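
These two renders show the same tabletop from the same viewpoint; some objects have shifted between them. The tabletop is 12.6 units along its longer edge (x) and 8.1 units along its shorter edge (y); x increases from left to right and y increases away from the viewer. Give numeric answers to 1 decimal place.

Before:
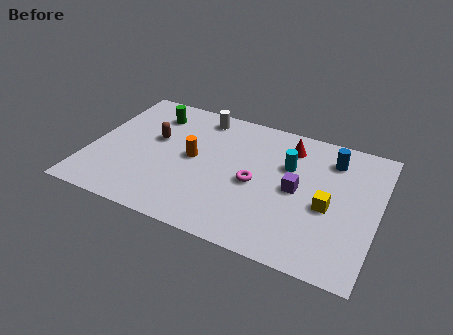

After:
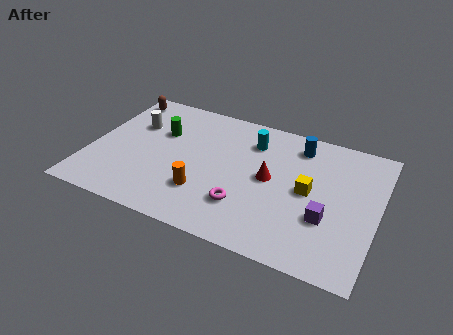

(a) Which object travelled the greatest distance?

the white cylinder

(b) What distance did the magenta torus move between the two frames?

1.5

The magenta torus was near (7.3, 3.7) before and (7.0, 2.2) after, so it travelled √(0.3² + 1.5²) ≈ 1.5 units.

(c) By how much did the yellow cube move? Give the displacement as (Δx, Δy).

(-0.9, 0.6)

The yellow cube was at about (10.5, 3.5) and moved to about (9.6, 4.1).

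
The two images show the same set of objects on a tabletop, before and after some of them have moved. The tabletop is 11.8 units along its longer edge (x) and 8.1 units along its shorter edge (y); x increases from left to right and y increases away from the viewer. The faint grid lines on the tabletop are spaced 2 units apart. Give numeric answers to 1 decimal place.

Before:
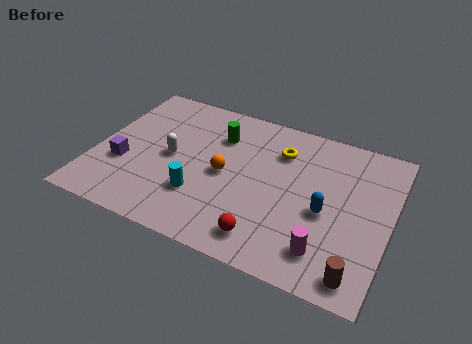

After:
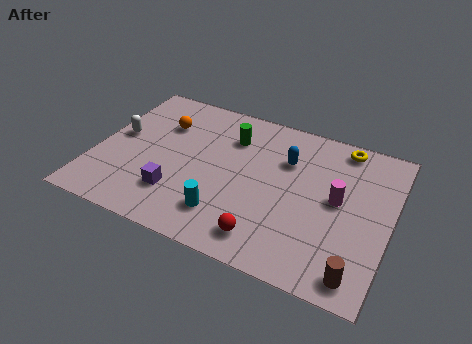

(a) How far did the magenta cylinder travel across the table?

2.7

The magenta cylinder was near (9.5, 1.6) before and (9.7, 4.3) after, so it travelled √(0.2² + 2.7²) ≈ 2.7 units.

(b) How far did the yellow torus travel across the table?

2.7

The yellow torus moved from about (7.2, 6.0) to (9.6, 7.2), a distance of √(2.4² + 1.2²) ≈ 2.7.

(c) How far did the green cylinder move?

0.5

The green cylinder moved from about (4.7, 5.9) to (5.2, 6.0), a distance of √(0.5² + 0.1²) ≈ 0.5.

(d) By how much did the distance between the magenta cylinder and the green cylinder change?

-1.6

The distance was about 6.4 in the first image and 4.8 in the second, so they moved 1.6 units closer together.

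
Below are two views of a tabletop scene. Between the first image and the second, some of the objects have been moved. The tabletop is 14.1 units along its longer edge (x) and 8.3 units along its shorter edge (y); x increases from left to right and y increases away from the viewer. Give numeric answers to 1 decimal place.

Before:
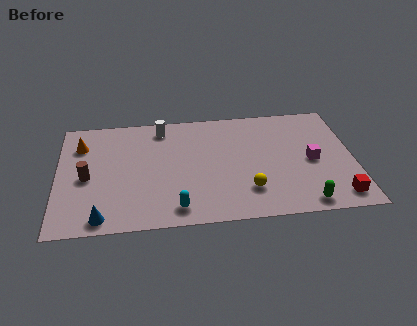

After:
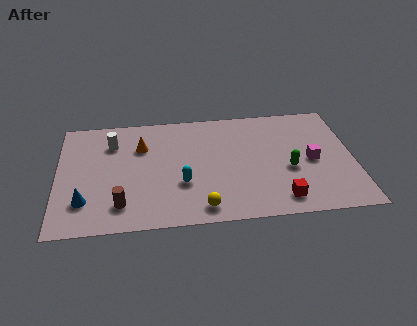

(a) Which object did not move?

the magenta cube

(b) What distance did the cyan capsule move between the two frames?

1.7

The cyan capsule moved from about (5.6, 1.2) to (5.9, 2.9), a distance of √(0.3² + 1.7²) ≈ 1.7.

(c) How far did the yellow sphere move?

2.4

The yellow sphere was near (9.0, 2.1) before and (6.8, 1.1) after, so it travelled √(2.2² + 1.0²) ≈ 2.4 units.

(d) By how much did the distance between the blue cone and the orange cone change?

-0.8

They were about 5.4 units apart before and 4.6 after — 0.8 units closer together.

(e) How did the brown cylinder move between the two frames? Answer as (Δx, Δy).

(1.6, -2.1)

The brown cylinder was at about (1.4, 3.8) and moved to about (3.0, 1.7).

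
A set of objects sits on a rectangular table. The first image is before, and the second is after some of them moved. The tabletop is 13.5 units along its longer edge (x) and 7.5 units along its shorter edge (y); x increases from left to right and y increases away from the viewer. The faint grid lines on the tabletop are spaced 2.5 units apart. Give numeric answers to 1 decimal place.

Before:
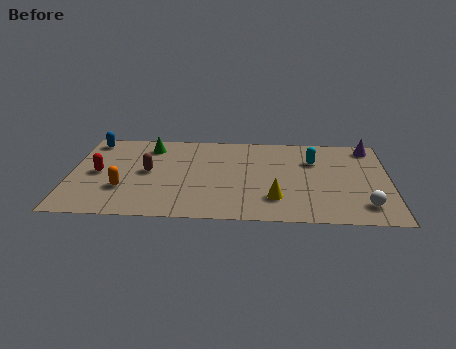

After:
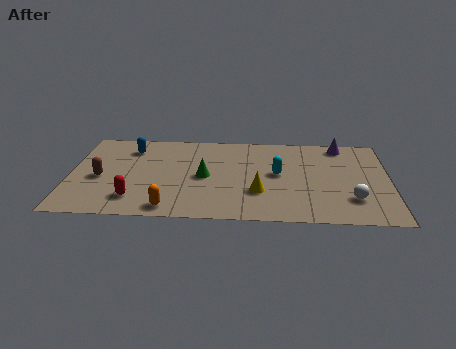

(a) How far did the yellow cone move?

0.9

The yellow cone moved from about (8.7, 1.9) to (8.0, 2.4), a distance of √(0.7² + 0.5²) ≈ 0.9.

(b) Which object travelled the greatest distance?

the green cone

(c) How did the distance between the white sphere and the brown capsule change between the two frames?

+1.3

Before: roughly 9.4 units apart; after: 10.7. That's 1.3 units further apart.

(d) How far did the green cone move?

3.5

The green cone moved from about (3.3, 6.1) to (5.7, 3.6), a distance of √(2.4² + 2.5²) ≈ 3.5.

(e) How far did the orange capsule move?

2.5

From (2.3, 2.4) to (4.3, 0.9), the orange capsule covered √(2.0² + 1.5²) ≈ 2.5 units.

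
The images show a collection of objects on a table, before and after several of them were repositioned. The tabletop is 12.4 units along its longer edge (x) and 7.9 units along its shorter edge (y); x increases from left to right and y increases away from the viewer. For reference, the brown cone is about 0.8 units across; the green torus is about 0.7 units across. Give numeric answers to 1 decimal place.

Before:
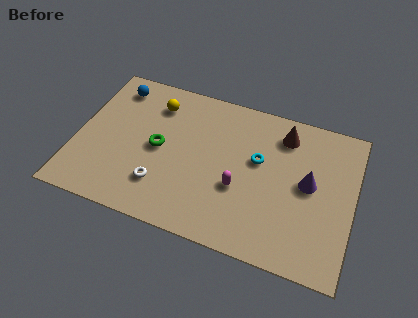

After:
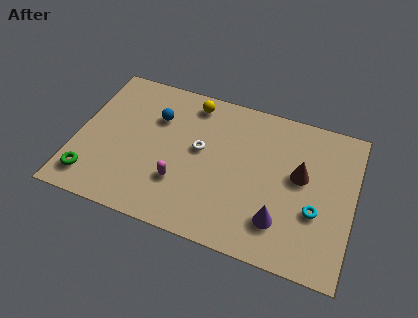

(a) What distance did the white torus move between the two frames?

2.8

The white torus was near (4.0, 2.0) before and (5.5, 4.4) after, so it travelled √(1.5² + 2.4²) ≈ 2.8 units.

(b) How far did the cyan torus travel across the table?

3.2

The cyan torus moved from about (8.1, 4.7) to (10.8, 2.9), a distance of √(2.7² + 1.8²) ≈ 3.2.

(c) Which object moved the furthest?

the green torus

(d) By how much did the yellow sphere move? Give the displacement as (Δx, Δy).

(1.6, 0.6)

The yellow sphere started near (3.3, 6.2) and ended near (4.9, 6.8).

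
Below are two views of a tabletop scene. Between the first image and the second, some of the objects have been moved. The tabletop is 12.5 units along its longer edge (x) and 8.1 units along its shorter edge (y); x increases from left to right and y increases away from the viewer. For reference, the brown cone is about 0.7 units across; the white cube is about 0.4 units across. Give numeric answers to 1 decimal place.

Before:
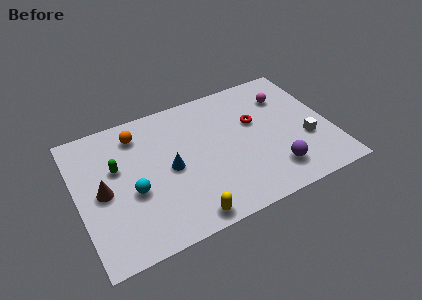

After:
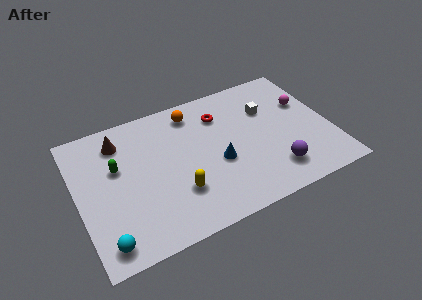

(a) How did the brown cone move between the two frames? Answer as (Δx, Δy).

(1.1, 2.6)

The brown cone was at about (1.2, 3.9) and moved to about (2.3, 6.5).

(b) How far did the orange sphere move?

2.8

From (3.2, 6.6) to (6.0, 6.8), the orange sphere covered √(2.8² + 0.2²) ≈ 2.8 units.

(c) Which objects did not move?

the purple sphere and the green capsule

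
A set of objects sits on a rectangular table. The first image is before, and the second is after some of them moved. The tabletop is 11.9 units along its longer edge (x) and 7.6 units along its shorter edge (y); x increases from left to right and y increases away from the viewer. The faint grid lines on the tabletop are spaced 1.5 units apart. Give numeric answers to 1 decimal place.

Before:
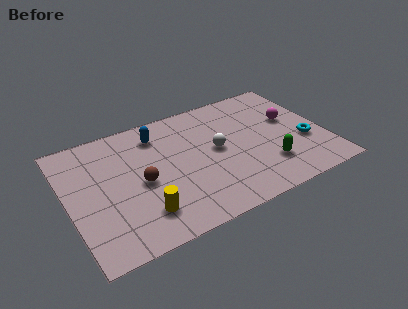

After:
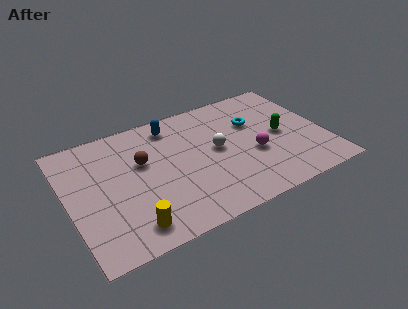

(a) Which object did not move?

the white sphere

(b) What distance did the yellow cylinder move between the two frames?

0.8

From (3.1, 1.7) to (2.5, 1.2), the yellow cylinder covered √(0.6² + 0.5²) ≈ 0.8 units.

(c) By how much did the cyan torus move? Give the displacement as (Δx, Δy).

(-2.1, 2.2)

The cyan torus started near (10.9, 2.8) and ended near (8.8, 5.0).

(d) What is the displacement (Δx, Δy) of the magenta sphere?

(-2.0, -1.5)

The magenta sphere started near (10.5, 4.5) and ended near (8.5, 3.0).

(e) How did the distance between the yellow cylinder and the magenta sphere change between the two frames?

-1.6

They were about 7.9 units apart before and 6.3 after — 1.6 units closer together.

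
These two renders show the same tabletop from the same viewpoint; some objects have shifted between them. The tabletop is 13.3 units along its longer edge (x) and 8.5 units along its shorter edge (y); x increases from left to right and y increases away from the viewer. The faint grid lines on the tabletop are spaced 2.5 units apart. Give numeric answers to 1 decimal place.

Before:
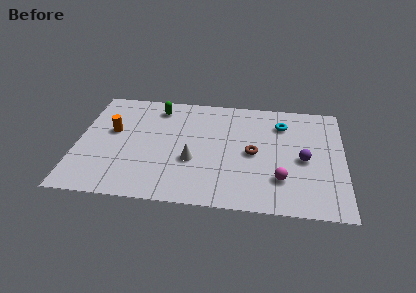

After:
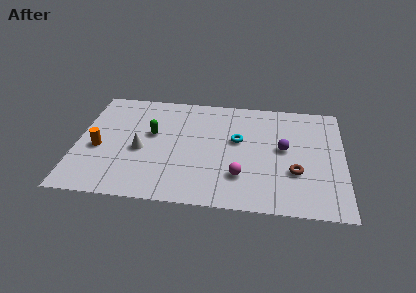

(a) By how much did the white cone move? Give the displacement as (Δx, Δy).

(-2.6, 0.5)

The white cone was at about (5.8, 3.2) and moved to about (3.2, 3.7).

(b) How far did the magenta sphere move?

2.0

The magenta sphere was near (10.2, 2.3) before and (8.2, 2.3) after, so it travelled √(2.0² + 0.0²) ≈ 2.0 units.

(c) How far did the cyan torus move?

2.7

The cyan torus moved from about (10.2, 6.5) to (8.0, 5.0), a distance of √(2.2² + 1.5²) ≈ 2.7.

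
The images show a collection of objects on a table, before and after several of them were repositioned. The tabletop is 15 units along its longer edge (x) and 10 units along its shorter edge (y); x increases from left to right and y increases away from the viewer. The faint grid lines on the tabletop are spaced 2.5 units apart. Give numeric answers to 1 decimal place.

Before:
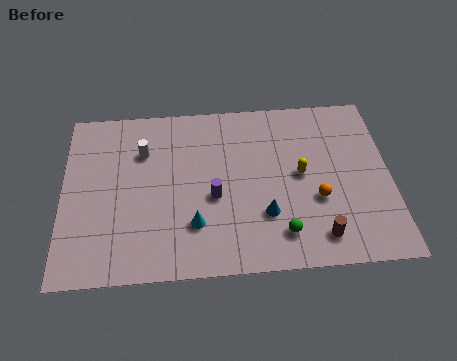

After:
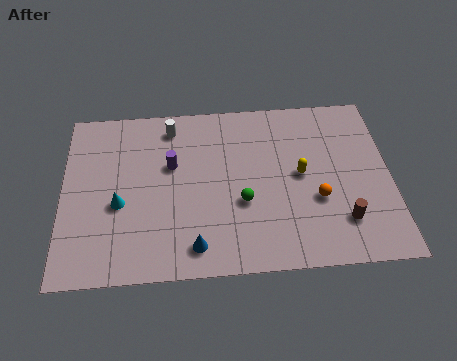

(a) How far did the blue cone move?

3.5

The blue cone was near (9.2, 3.0) before and (6.0, 1.5) after, so it travelled √(3.2² + 1.5²) ≈ 3.5 units.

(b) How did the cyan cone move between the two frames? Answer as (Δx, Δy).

(-3.4, 1.4)

The cyan cone was at about (6.0, 2.7) and moved to about (2.6, 4.1).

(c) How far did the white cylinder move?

1.9

The white cylinder moved from about (3.7, 7.1) to (5.0, 8.5), a distance of √(1.3² + 1.4²) ≈ 1.9.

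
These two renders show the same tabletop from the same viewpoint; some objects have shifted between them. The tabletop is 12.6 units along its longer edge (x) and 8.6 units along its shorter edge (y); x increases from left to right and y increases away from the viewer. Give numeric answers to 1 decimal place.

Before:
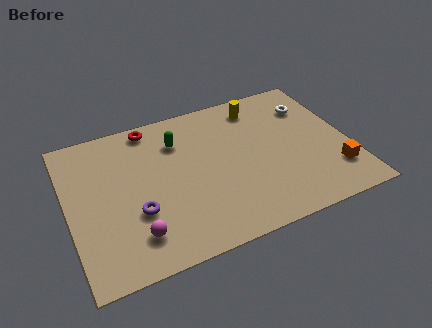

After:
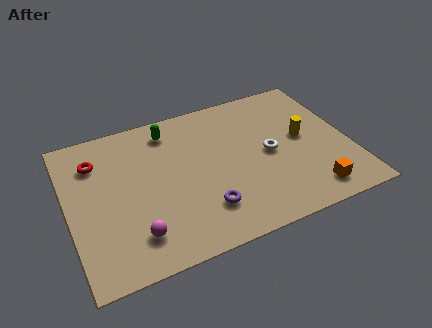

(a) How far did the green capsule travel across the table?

0.9

The green capsule moved from about (5.1, 6.4) to (4.8, 7.2), a distance of √(0.3² + 0.8²) ≈ 0.9.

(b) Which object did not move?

the magenta sphere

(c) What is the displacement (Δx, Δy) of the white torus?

(-2.2, -2.2)

From the two frames, the white torus sits at roughly (11.2, 6.4) before and (9.0, 4.2) after.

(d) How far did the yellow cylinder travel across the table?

3.1

From (8.9, 7.2) to (10.6, 4.6), the yellow cylinder covered √(1.7² + 2.6²) ≈ 3.1 units.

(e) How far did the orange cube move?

1.4

The orange cube moved from about (11.7, 2.1) to (10.5, 1.3), a distance of √(1.2² + 0.8²) ≈ 1.4.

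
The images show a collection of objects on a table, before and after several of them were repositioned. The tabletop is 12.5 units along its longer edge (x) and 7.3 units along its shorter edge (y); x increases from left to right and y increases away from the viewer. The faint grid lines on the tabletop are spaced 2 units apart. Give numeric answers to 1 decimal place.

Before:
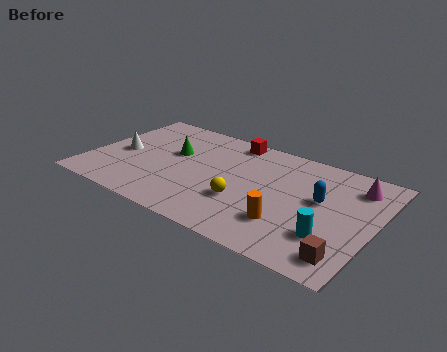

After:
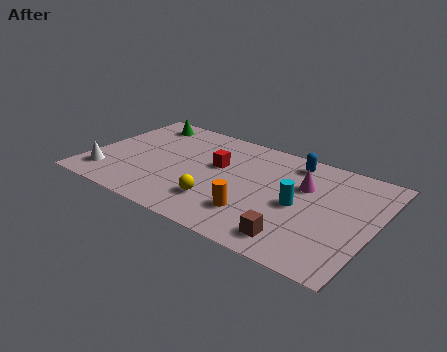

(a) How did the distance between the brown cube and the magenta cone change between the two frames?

-1.0

They were about 4.6 units apart before and 3.6 after — 1.0 units closer together.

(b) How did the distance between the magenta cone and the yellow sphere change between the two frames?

-1.1

Before: roughly 5.5 units apart; after: 4.4. That's 1.1 units closer together.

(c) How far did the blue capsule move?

2.5

The blue capsule was near (10.1, 4.2) before and (8.6, 6.2) after, so it travelled √(1.5² + 2.0²) ≈ 2.5 units.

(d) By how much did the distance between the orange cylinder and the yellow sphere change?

-0.5

The distance was about 2.1 in the first image and 1.6 in the second, so they moved 0.5 units closer together.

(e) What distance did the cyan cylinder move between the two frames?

2.0

From (10.8, 2.1) to (9.3, 3.4), the cyan cylinder covered √(1.5² + 1.3²) ≈ 2.0 units.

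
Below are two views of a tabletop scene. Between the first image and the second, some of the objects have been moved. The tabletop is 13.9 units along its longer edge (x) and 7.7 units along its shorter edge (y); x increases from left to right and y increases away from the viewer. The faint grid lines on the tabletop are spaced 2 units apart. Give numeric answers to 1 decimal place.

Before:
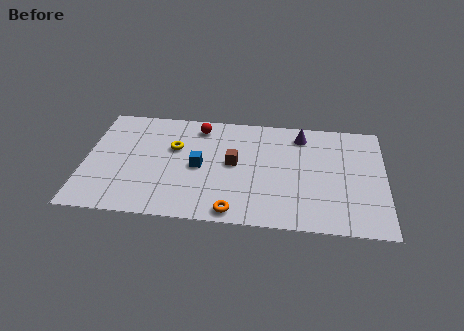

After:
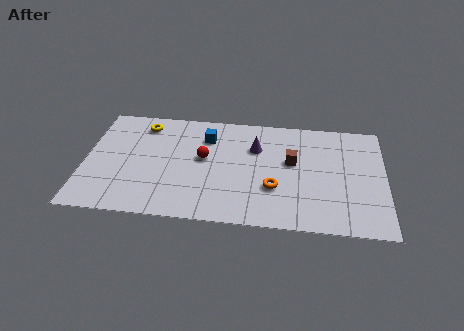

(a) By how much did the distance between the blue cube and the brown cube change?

+2.6

Before: roughly 1.6 units apart; after: 4.2. That's 2.6 units further apart.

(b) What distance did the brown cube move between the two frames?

2.7

The brown cube moved from about (6.9, 4.1) to (9.6, 4.5), a distance of √(2.7² + 0.4²) ≈ 2.7.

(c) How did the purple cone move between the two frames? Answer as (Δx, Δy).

(-2.1, -1.1)

The purple cone started near (10.0, 6.4) and ended near (7.9, 5.3).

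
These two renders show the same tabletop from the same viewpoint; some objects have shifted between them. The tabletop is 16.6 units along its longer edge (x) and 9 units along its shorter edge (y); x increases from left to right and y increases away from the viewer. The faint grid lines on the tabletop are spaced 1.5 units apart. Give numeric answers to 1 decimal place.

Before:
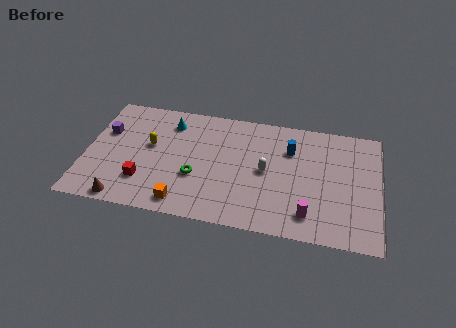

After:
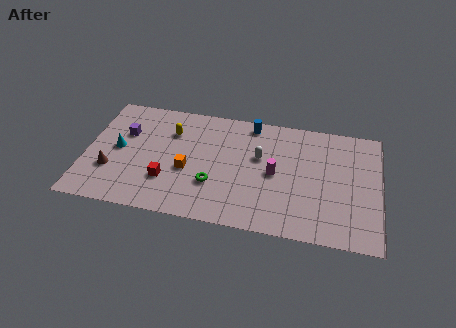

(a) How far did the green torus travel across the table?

1.1

The green torus moved from about (6.3, 3.3) to (7.3, 2.9), a distance of √(1.0² + 0.4²) ≈ 1.1.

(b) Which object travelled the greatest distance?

the cyan cone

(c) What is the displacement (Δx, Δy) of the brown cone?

(-0.9, 2.1)

The brown cone was at about (2.4, 0.8) and moved to about (1.5, 2.9).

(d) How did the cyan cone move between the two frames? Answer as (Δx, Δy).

(-2.8, -2.6)

The cyan cone started near (4.6, 7.2) and ended near (1.8, 4.6).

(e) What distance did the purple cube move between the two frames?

1.1

The purple cube was near (1.0, 5.8) before and (2.1, 5.9) after, so it travelled √(1.1² + 0.1²) ≈ 1.1 units.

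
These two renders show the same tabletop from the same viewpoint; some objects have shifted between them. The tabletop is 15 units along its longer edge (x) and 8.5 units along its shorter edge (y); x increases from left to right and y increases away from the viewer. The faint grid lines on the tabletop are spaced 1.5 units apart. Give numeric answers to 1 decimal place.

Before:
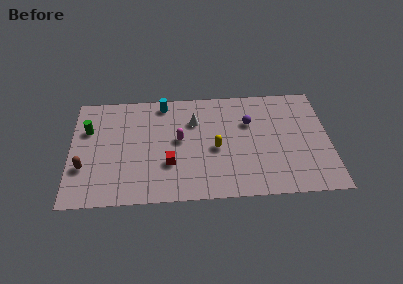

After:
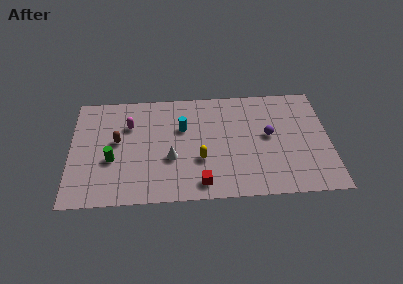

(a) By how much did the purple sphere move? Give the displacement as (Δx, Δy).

(1.1, -1.1)

The purple sphere was at about (10.4, 5.7) and moved to about (11.5, 4.6).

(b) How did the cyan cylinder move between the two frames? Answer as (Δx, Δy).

(1.1, -2.0)

The cyan cylinder started near (5.4, 7.5) and ended near (6.5, 5.5).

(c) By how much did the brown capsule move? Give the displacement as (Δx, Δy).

(1.9, 1.9)

The brown capsule started near (0.8, 2.8) and ended near (2.7, 4.7).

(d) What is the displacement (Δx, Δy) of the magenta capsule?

(-2.9, 1.3)

The magenta capsule was at about (6.3, 4.6) and moved to about (3.4, 5.9).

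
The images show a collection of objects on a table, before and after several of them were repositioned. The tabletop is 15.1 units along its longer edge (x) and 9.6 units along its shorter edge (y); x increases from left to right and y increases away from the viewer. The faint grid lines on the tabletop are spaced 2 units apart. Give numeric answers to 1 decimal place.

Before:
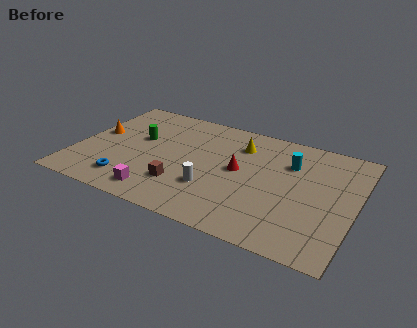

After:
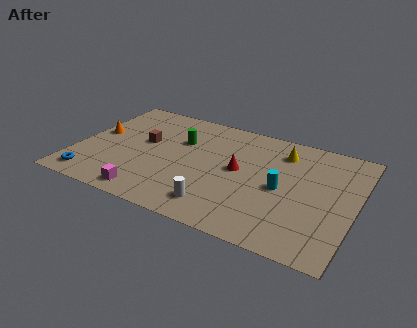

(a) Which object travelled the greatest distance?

the brown cube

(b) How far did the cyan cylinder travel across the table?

2.3

The cyan cylinder moved from about (11.4, 6.8) to (11.2, 4.5), a distance of √(0.2² + 2.3²) ≈ 2.3.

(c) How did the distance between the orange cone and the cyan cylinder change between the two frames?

-0.3

They were about 10.6 units apart before and 10.3 after — 0.3 units closer together.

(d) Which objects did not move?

the red cone and the orange cone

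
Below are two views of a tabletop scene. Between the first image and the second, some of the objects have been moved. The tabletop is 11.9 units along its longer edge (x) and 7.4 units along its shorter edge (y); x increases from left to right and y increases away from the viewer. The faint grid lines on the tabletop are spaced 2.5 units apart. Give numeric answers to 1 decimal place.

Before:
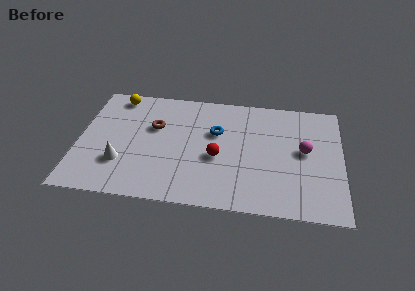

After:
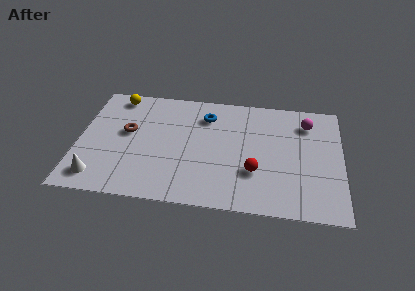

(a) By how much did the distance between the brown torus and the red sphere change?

+2.8

The distance was about 3.3 in the first image and 6.1 in the second, so they moved 2.8 units further apart.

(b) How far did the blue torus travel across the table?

1.1

The blue torus was near (6.2, 4.7) before and (5.7, 5.7) after, so it travelled √(0.5² + 1.0²) ≈ 1.1 units.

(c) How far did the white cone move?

1.4

From (2.0, 2.2) to (1.0, 1.2), the white cone covered √(1.0² + 1.0²) ≈ 1.4 units.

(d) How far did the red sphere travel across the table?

1.8

The red sphere moved from about (6.3, 3.1) to (8.0, 2.4), a distance of √(1.7² + 0.7²) ≈ 1.8.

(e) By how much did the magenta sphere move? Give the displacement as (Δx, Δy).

(0.1, 1.8)

The magenta sphere was at about (10.2, 4.0) and moved to about (10.3, 5.8).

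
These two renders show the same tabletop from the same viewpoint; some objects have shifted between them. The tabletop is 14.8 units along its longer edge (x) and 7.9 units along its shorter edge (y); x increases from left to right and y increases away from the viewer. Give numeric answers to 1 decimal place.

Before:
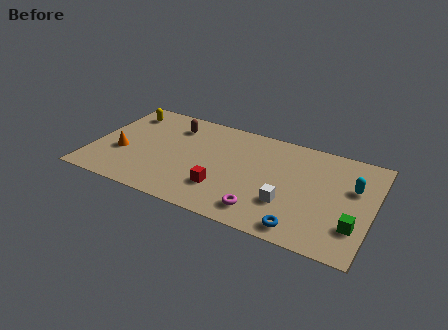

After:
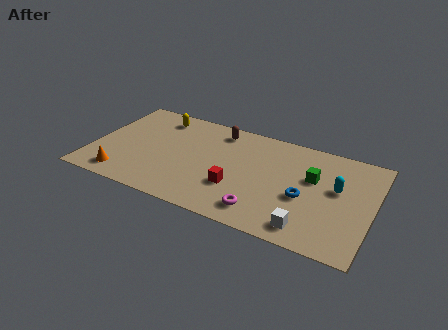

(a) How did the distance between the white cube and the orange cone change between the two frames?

+0.9

They were about 8.9 units apart before and 9.8 after — 0.9 units further apart.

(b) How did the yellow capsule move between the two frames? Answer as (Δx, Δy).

(1.8, 0.2)

From the two frames, the yellow capsule sits at roughly (1.3, 6.4) before and (3.1, 6.6) after.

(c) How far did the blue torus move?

2.3

The blue torus moved from about (11.4, 1.0) to (11.3, 3.3), a distance of √(0.1² + 2.3²) ≈ 2.3.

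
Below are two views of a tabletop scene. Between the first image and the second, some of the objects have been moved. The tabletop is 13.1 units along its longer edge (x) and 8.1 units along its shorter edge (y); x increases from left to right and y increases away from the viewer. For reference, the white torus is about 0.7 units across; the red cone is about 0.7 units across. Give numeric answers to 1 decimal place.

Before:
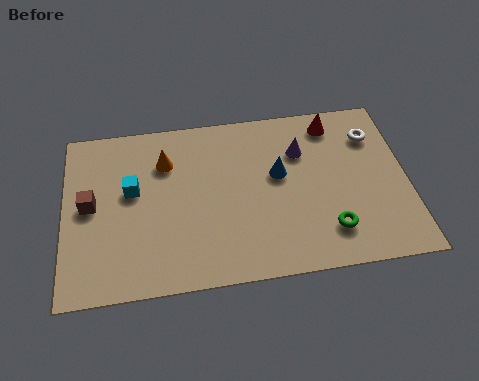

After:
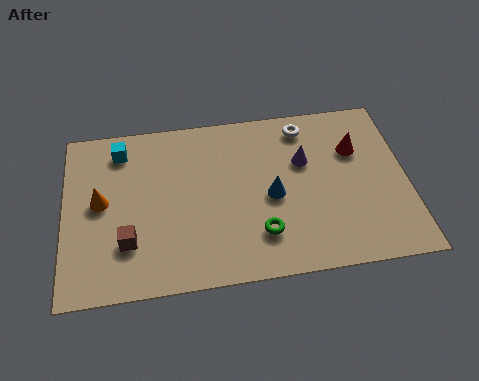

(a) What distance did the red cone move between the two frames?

1.6

The red cone moved from about (10.4, 6.9) to (11.2, 5.5), a distance of √(0.8² + 1.4²) ≈ 1.6.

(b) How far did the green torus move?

2.6

From (10.0, 1.8) to (7.4, 2.0), the green torus covered √(2.6² + 0.2²) ≈ 2.6 units.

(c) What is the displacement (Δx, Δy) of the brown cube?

(1.4, -1.9)

The brown cube was at about (1.0, 4.2) and moved to about (2.4, 2.3).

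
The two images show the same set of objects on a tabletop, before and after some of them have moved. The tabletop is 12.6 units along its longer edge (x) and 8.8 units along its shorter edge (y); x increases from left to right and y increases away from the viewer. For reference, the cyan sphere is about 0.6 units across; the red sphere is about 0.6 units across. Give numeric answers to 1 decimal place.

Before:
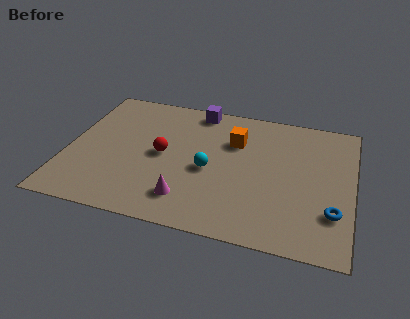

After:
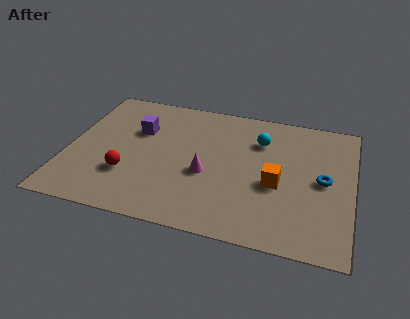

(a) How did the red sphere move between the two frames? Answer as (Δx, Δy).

(-1.4, -1.7)

The red sphere was at about (4.2, 4.4) and moved to about (2.8, 2.7).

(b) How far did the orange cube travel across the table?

3.1

The orange cube was near (7.3, 6.1) before and (9.3, 3.7) after, so it travelled √(2.0² + 2.4²) ≈ 3.1 units.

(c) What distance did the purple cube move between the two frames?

3.3

The purple cube moved from about (5.5, 7.9) to (3.0, 5.8), a distance of √(2.5² + 2.1²) ≈ 3.3.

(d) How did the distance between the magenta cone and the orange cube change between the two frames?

-1.6

They were about 4.7 units apart before and 3.1 after — 1.6 units closer together.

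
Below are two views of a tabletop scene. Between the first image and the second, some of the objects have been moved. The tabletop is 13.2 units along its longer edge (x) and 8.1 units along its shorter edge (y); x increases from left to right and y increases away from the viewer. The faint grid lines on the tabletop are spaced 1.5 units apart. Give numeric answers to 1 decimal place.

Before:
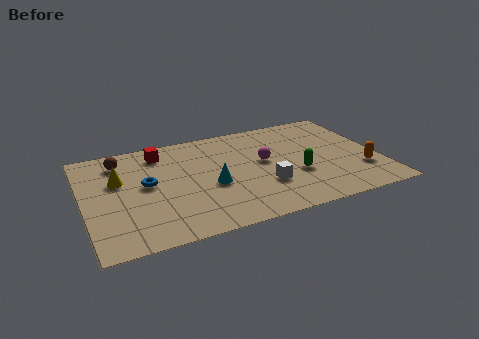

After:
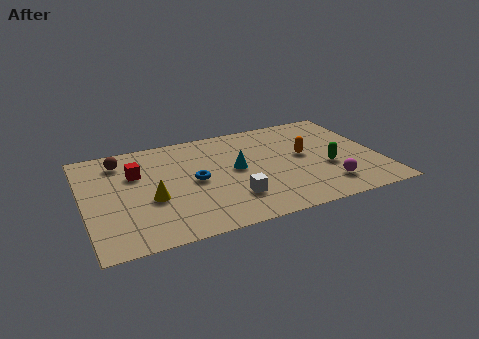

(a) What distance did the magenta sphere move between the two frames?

3.8

The magenta sphere moved from about (8.1, 4.5) to (10.6, 1.7), a distance of √(2.5² + 2.8²) ≈ 3.8.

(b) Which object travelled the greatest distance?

the magenta sphere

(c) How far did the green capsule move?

1.4

From (9.4, 3.0) to (10.8, 3.1), the green capsule covered √(1.4² + 0.1²) ≈ 1.4 units.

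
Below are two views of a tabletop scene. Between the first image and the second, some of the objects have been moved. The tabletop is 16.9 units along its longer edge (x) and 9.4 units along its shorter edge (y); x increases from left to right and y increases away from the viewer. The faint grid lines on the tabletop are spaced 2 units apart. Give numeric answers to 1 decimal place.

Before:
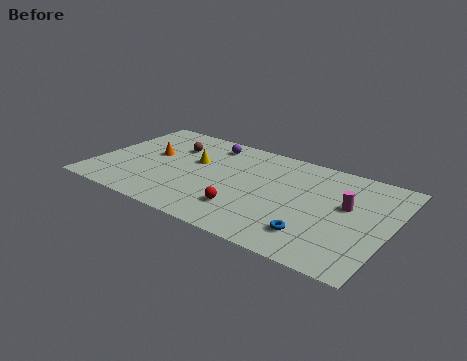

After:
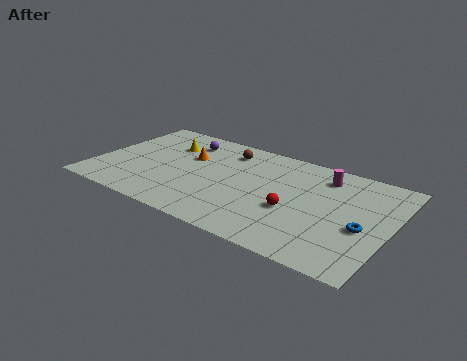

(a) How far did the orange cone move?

2.2

The orange cone moved from about (3.0, 5.3) to (5.1, 6.0), a distance of √(2.1² + 0.7²) ≈ 2.2.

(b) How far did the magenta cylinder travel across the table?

2.6

The magenta cylinder was near (14.4, 5.5) before and (12.8, 7.6) after, so it travelled √(1.6² + 2.1²) ≈ 2.6 units.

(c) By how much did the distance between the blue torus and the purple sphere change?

+2.4

Before: roughly 9.1 units apart; after: 11.5. That's 2.4 units further apart.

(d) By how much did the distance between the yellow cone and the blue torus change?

+3.8

They were about 8.3 units apart before and 12.1 after — 3.8 units further apart.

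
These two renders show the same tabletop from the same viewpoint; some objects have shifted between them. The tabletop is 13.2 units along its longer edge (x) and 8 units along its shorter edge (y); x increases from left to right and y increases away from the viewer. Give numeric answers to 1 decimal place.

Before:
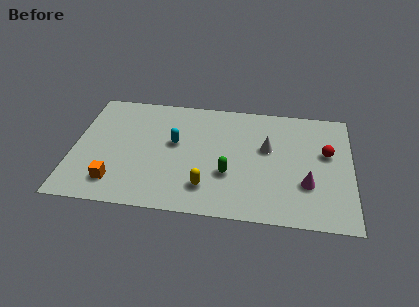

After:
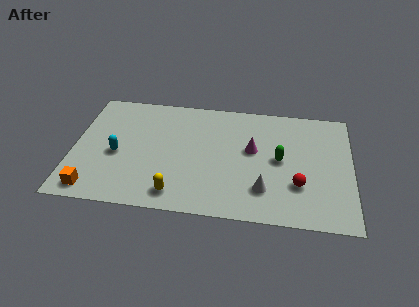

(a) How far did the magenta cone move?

3.3

The magenta cone moved from about (11.1, 2.6) to (8.5, 4.6), a distance of √(2.6² + 2.0²) ≈ 3.3.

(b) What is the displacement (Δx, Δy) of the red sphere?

(-1.3, -2.3)

The red sphere was at about (12.0, 4.8) and moved to about (10.7, 2.5).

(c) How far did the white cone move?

2.8

The white cone was near (9.2, 4.8) before and (9.1, 2.0) after, so it travelled √(0.1² + 2.8²) ≈ 2.8 units.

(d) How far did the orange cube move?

1.2

The orange cube moved from about (2.1, 1.6) to (1.1, 1.0), a distance of √(1.0² + 0.6²) ≈ 1.2.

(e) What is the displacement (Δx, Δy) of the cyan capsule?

(-2.7, -1.1)

The cyan capsule was at about (4.8, 4.6) and moved to about (2.1, 3.5).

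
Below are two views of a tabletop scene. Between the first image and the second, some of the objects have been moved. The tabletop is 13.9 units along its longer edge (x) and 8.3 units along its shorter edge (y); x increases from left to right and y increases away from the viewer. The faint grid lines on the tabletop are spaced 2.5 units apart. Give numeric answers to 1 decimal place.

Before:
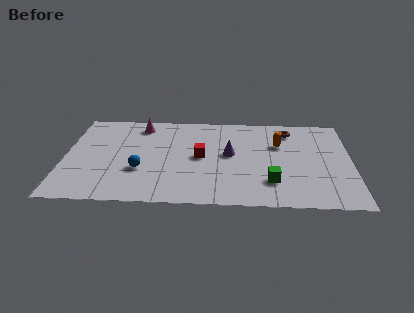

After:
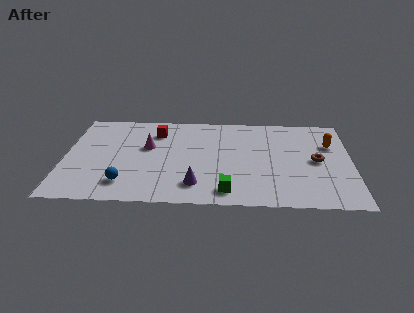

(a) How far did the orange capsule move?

2.5

From (10.4, 5.5) to (12.9, 5.6), the orange capsule covered √(2.5² + 0.1²) ≈ 2.5 units.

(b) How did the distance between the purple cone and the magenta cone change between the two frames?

-1.0

Before: roughly 5.1 units apart; after: 4.1. That's 1.0 units closer together.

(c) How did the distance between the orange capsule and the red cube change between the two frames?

+4.5

They were about 4.0 units apart before and 8.5 after — 4.5 units further apart.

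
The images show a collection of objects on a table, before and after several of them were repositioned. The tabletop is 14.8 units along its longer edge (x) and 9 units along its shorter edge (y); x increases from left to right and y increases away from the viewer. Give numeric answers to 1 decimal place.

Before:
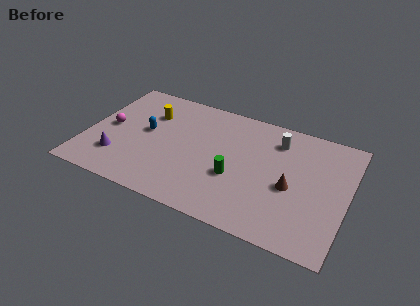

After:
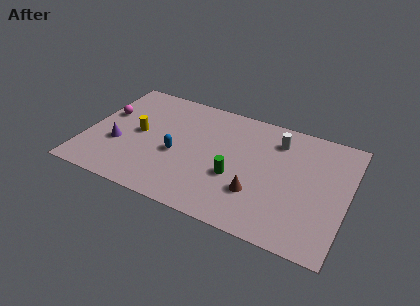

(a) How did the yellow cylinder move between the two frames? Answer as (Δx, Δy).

(-0.4, -1.8)

The yellow cylinder started near (3.3, 6.4) and ended near (2.9, 4.6).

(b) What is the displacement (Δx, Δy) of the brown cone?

(-1.8, -1.2)

The brown cone started near (11.7, 3.9) and ended near (9.9, 2.7).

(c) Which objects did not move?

the white cylinder and the green cylinder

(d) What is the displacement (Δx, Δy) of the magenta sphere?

(-0.3, 1.0)

The magenta sphere was at about (1.2, 4.5) and moved to about (0.9, 5.5).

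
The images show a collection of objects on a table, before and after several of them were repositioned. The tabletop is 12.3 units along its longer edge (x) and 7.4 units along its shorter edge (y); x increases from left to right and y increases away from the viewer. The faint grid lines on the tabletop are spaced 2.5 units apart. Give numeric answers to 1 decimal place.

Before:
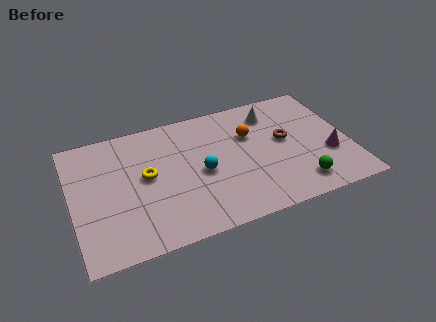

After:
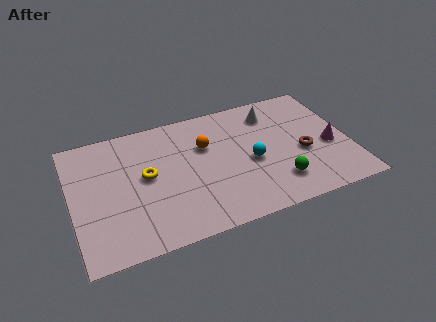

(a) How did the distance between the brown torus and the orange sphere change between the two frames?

+2.9

The distance was about 1.7 in the first image and 4.6 in the second, so they moved 2.9 units further apart.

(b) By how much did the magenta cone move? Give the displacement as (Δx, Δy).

(0.1, 0.5)

The magenta cone was at about (11.3, 2.6) and moved to about (11.4, 3.1).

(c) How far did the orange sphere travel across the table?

2.0

From (8.0, 4.9) to (6.0, 4.9), the orange sphere covered √(2.0² + 0.0²) ≈ 2.0 units.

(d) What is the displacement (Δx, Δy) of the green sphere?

(-0.9, 0.4)

From the two frames, the green sphere sits at roughly (9.8, 1.3) before and (8.9, 1.7) after.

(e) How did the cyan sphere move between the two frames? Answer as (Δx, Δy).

(2.2, -0.1)

The cyan sphere started near (5.7, 3.4) and ended near (7.9, 3.3).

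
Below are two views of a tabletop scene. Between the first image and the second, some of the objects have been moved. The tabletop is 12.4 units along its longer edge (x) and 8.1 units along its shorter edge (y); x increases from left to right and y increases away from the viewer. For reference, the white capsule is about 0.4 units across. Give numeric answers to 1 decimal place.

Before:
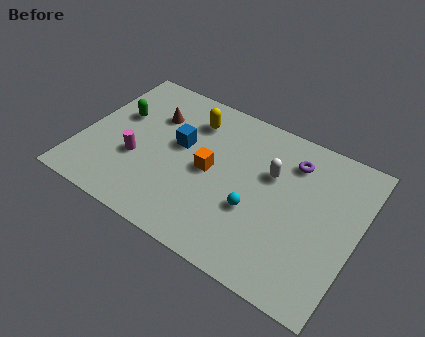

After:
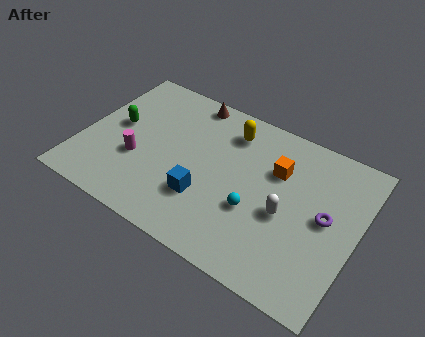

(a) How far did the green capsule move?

0.6

The green capsule was near (1.4, 5.0) before and (1.4, 4.4) after, so it travelled √(0.0² + 0.6²) ≈ 0.6 units.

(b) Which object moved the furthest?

the orange cube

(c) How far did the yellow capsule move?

1.7

From (4.6, 6.3) to (6.3, 6.5), the yellow capsule covered √(1.7² + 0.2²) ≈ 1.7 units.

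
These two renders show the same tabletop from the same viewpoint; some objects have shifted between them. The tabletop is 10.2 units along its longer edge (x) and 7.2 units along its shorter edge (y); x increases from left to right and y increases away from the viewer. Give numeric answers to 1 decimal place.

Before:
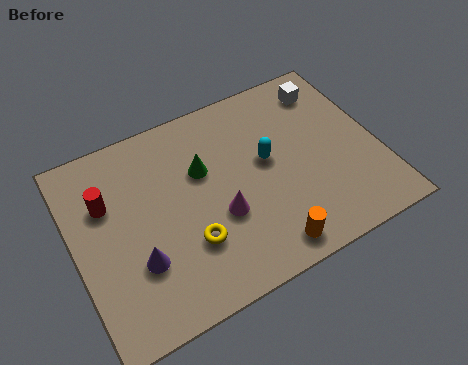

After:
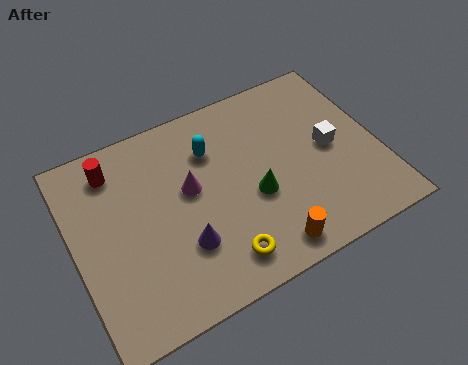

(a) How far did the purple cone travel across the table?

1.5

From (1.9, 2.3) to (3.4, 2.2), the purple cone covered √(1.5² + 0.1²) ≈ 1.5 units.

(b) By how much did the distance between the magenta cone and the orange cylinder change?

+1.6

The distance was about 2.2 in the first image and 3.8 in the second, so they moved 1.6 units further apart.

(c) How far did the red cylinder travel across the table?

1.2

The red cylinder was near (1.2, 4.8) before and (1.6, 5.9) after, so it travelled √(0.4² + 1.1²) ≈ 1.2 units.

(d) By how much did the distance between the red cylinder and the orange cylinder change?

+0.5

Before: roughly 6.2 units apart; after: 6.7. That's 0.5 units further apart.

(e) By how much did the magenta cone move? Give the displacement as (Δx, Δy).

(-0.8, 1.4)

From the two frames, the magenta cone sits at roughly (4.7, 2.7) before and (3.9, 4.1) after.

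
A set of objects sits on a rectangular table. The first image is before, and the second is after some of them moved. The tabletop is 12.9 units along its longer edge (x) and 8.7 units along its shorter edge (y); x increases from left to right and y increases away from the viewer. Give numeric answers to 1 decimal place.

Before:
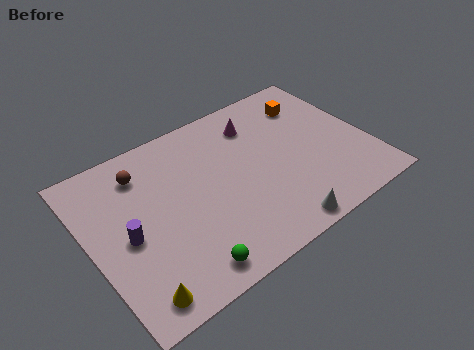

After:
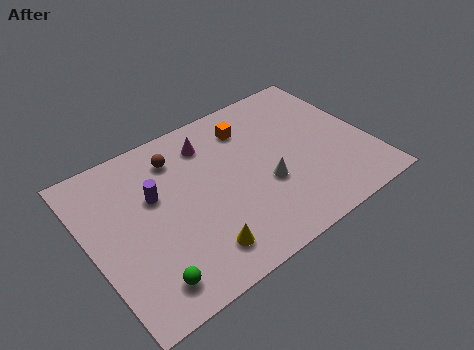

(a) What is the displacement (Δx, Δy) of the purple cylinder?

(1.5, 1.4)

The purple cylinder started near (1.6, 4.0) and ended near (3.1, 5.4).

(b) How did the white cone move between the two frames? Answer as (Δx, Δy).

(0.0, 2.5)

From the two frames, the white cone sits at roughly (7.9, 0.8) before and (7.9, 3.3) after.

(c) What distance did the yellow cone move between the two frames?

3.0

The yellow cone moved from about (1.4, 1.1) to (4.4, 1.6), a distance of √(3.0² + 0.5²) ≈ 3.0.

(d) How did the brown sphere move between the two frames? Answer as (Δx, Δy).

(1.6, 0.0)

The brown sphere was at about (2.8, 6.9) and moved to about (4.4, 6.9).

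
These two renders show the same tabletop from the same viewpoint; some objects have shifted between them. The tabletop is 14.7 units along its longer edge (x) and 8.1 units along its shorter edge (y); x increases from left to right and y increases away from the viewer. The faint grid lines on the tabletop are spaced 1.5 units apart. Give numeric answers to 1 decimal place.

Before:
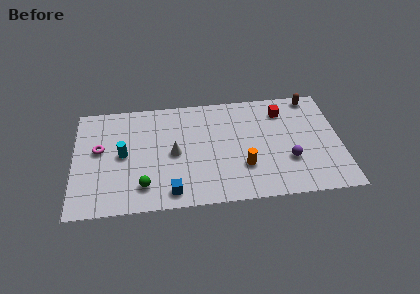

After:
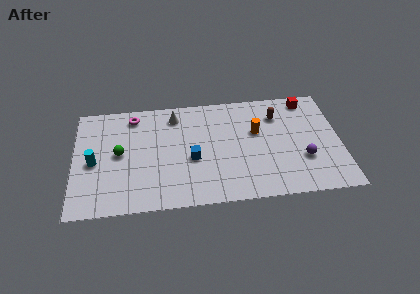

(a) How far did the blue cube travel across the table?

2.6

The blue cube was near (5.3, 1.1) before and (6.5, 3.4) after, so it travelled √(1.2² + 2.3²) ≈ 2.6 units.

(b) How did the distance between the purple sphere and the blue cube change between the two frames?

-0.6

The distance was about 6.7 in the first image and 6.1 in the second, so they moved 0.6 units closer together.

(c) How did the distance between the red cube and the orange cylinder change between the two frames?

-0.9

The distance was about 4.5 in the first image and 3.6 in the second, so they moved 0.9 units closer together.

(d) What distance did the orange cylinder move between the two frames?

2.6

The orange cylinder was near (9.3, 2.5) before and (10.1, 5.0) after, so it travelled √(0.8² + 2.5²) ≈ 2.6 units.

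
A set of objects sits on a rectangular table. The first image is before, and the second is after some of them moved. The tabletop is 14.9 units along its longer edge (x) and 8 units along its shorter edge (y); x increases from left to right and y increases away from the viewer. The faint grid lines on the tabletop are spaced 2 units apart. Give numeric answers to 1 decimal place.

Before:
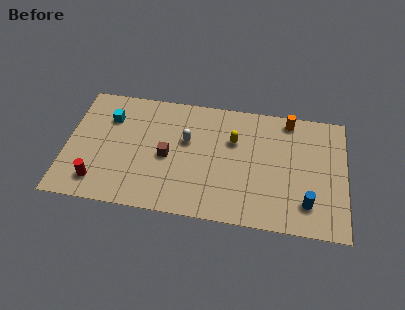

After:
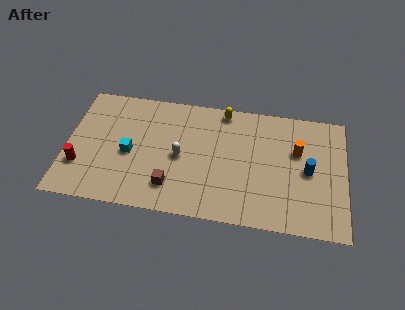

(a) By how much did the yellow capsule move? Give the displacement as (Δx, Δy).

(-0.6, 1.9)

From the two frames, the yellow capsule sits at roughly (8.9, 5.3) before and (8.3, 7.2) after.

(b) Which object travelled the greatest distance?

the cyan cube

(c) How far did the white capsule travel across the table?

1.1

From (6.4, 4.9) to (6.1, 3.8), the white capsule covered √(0.3² + 1.1²) ≈ 1.1 units.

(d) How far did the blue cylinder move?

2.1

From (12.9, 1.8) to (12.9, 3.9), the blue cylinder covered √(0.0² + 2.1²) ≈ 2.1 units.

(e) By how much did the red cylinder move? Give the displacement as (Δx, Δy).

(-1.0, 0.9)

From the two frames, the red cylinder sits at roughly (1.8, 1.5) before and (0.8, 2.4) after.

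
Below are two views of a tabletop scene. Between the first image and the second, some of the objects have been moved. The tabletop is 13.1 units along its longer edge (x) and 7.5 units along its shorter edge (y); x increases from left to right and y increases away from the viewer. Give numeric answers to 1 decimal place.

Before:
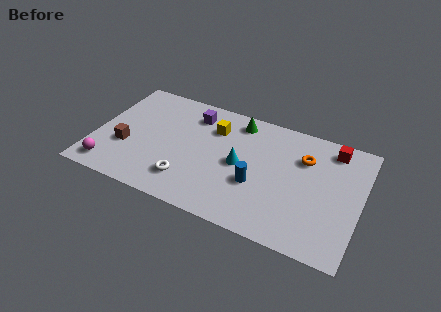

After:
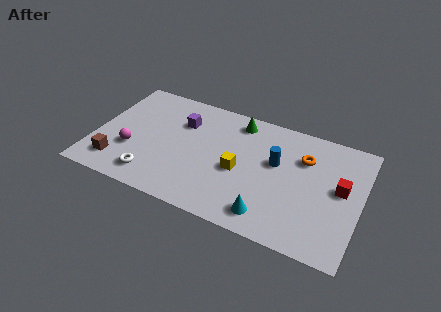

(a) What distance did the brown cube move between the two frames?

1.2

The brown cube moved from about (1.6, 2.7) to (1.3, 1.5), a distance of √(0.3² + 1.2²) ≈ 1.2.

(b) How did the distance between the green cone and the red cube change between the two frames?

+1.1

They were about 4.7 units apart before and 5.8 after — 1.1 units further apart.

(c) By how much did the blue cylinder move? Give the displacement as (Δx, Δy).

(0.8, 1.7)

The blue cylinder started near (8.1, 2.8) and ended near (8.9, 4.5).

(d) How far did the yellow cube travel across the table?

2.7

The yellow cube moved from about (5.7, 5.5) to (7.2, 3.3), a distance of √(1.5² + 2.2²) ≈ 2.7.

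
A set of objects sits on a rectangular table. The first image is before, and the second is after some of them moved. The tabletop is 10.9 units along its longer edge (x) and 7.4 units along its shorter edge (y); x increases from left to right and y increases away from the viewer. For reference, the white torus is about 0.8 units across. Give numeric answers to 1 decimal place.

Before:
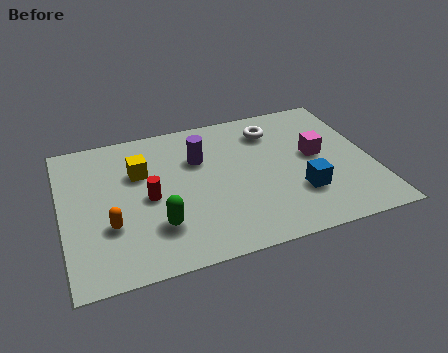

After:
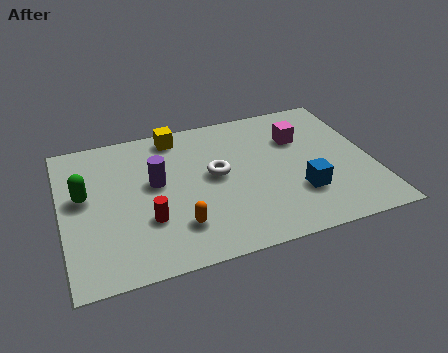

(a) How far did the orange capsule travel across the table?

2.4

From (1.6, 2.5) to (3.9, 1.8), the orange capsule covered √(2.3² + 0.7²) ≈ 2.4 units.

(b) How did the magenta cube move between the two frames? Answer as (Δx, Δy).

(-0.5, 1.1)

The magenta cube started near (9.0, 4.0) and ended near (8.5, 5.1).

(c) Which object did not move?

the blue cube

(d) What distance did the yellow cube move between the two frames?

2.1

The yellow cube moved from about (2.8, 4.9) to (4.2, 6.5), a distance of √(1.4² + 1.6²) ≈ 2.1.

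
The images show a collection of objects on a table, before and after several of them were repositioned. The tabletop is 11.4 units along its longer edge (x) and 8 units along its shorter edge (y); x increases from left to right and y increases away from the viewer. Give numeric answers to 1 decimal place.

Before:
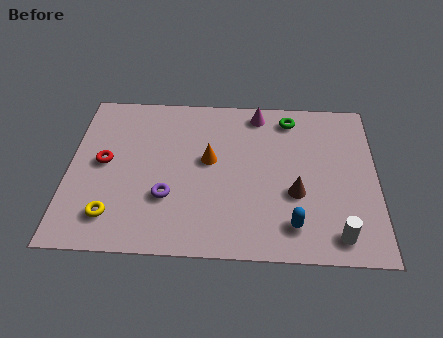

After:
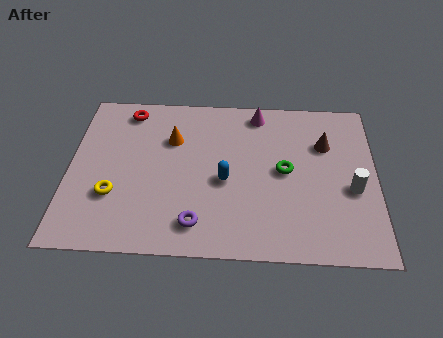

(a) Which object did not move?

the magenta cone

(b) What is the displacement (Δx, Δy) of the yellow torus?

(0.0, 1.0)

The yellow torus started near (1.7, 1.6) and ended near (1.7, 2.6).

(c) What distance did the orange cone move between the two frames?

1.7

The orange cone was near (5.2, 4.5) before and (3.8, 5.5) after, so it travelled √(1.4² + 1.0²) ≈ 1.7 units.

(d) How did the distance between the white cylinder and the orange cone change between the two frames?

+1.3

They were about 5.8 units apart before and 7.1 after — 1.3 units further apart.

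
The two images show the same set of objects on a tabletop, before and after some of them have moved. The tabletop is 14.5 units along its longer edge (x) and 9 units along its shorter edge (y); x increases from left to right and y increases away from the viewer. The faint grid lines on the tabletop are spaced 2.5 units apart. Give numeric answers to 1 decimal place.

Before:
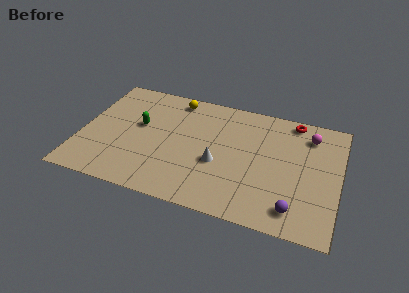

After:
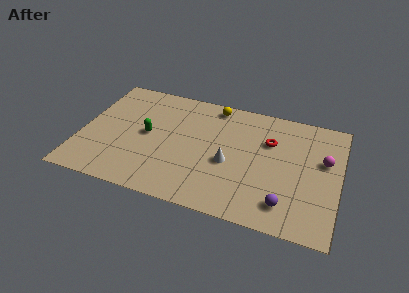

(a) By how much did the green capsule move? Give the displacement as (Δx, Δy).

(0.5, -0.6)

The green capsule started near (3.2, 5.2) and ended near (3.7, 4.6).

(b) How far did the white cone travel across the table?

0.6

The white cone moved from about (7.8, 3.6) to (8.4, 3.8), a distance of √(0.6² + 0.2²) ≈ 0.6.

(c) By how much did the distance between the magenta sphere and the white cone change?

-0.6

They were about 6.1 units apart before and 5.5 after — 0.6 units closer together.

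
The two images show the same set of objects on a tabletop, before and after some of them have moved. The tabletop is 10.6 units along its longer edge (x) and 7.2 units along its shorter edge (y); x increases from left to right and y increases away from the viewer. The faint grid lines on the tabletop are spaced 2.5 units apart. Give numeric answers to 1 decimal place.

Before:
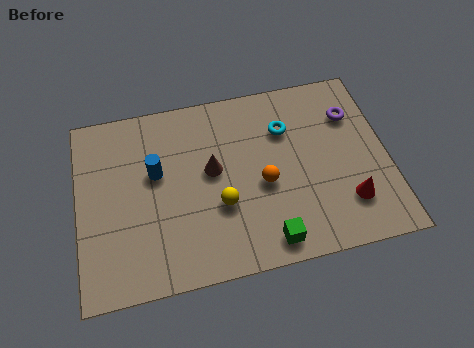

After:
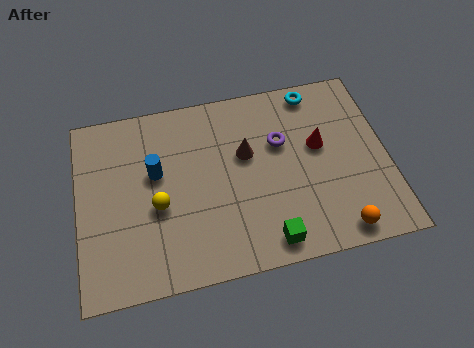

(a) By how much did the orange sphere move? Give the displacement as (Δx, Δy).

(2.4, -2.3)

From the two frames, the orange sphere sits at roughly (6.3, 3.1) before and (8.7, 0.8) after.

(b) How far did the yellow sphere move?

2.1

From (4.8, 2.6) to (2.7, 3.0), the yellow sphere covered √(2.1² + 0.4²) ≈ 2.1 units.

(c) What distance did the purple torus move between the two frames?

2.6

The purple torus moved from about (9.5, 5.2) to (7.0, 4.6), a distance of √(2.5² + 0.6²) ≈ 2.6.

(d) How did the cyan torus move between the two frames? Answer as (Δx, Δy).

(1.1, 1.3)

The cyan torus started near (7.2, 5.1) and ended near (8.3, 6.4).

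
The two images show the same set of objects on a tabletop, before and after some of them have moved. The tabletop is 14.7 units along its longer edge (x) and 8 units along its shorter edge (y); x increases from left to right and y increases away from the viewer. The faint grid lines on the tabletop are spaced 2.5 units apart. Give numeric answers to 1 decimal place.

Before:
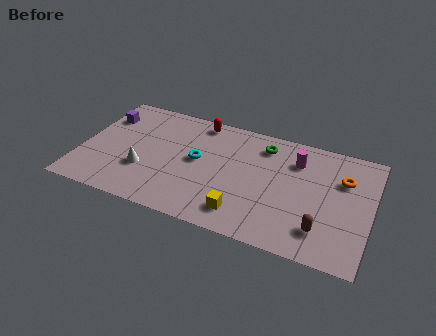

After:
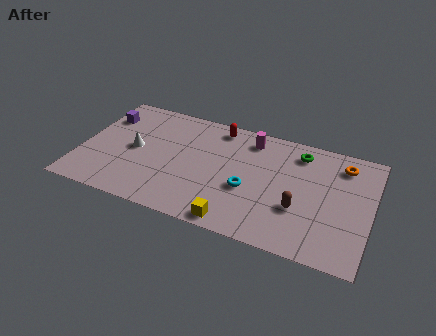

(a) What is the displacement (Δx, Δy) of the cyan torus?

(2.7, -1.1)

The cyan torus was at about (5.9, 4.3) and moved to about (8.6, 3.2).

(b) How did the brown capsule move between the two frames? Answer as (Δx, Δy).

(-1.2, 1.0)

The brown capsule was at about (12.4, 1.8) and moved to about (11.2, 2.8).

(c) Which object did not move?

the purple cube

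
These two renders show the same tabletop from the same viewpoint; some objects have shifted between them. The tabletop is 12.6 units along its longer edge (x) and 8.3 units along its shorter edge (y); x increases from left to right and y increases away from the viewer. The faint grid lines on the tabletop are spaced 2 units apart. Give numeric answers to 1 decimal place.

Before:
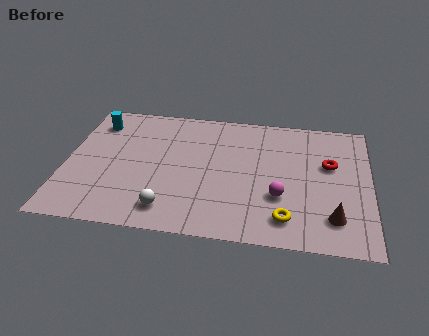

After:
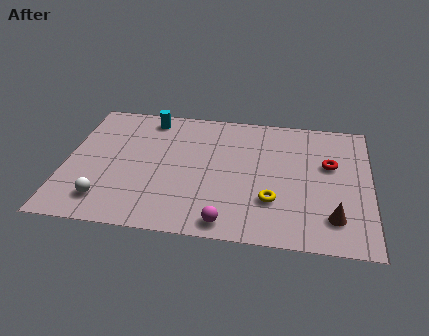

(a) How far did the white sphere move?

2.6

From (4.4, 1.4) to (1.8, 1.6), the white sphere covered √(2.6² + 0.2²) ≈ 2.6 units.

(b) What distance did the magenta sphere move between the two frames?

2.8

The magenta sphere was near (8.9, 2.8) before and (6.8, 0.9) after, so it travelled √(2.1² + 1.9²) ≈ 2.8 units.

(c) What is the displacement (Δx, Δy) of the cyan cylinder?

(2.2, 0.6)

The cyan cylinder was at about (1.1, 6.6) and moved to about (3.3, 7.2).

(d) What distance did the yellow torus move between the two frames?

1.2

From (9.2, 1.5) to (8.6, 2.5), the yellow torus covered √(0.6² + 1.0²) ≈ 1.2 units.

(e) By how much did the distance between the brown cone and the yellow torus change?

+0.7

Before: roughly 1.9 units apart; after: 2.6. That's 0.7 units further apart.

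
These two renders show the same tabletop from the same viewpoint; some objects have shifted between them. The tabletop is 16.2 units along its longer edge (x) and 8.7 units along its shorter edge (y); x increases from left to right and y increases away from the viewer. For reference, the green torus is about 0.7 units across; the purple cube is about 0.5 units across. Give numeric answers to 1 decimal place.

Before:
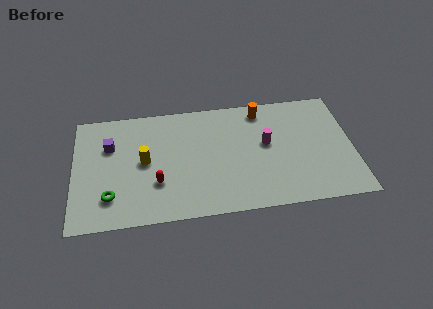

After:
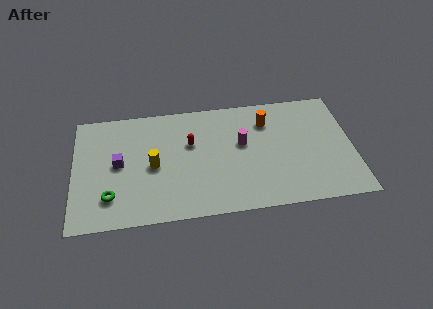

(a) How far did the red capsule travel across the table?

3.4

From (4.8, 2.8) to (6.8, 5.5), the red capsule covered √(2.0² + 2.7²) ≈ 3.4 units.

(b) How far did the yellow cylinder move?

0.6

The yellow cylinder was near (4.1, 4.5) before and (4.6, 4.1) after, so it travelled √(0.5² + 0.4²) ≈ 0.6 units.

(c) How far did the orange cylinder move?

0.9

The orange cylinder was near (11.0, 7.5) before and (11.3, 6.6) after, so it travelled √(0.3² + 0.9²) ≈ 0.9 units.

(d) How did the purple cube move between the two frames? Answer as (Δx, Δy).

(0.5, -1.4)

The purple cube was at about (2.1, 5.9) and moved to about (2.6, 4.5).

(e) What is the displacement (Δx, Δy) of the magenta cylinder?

(-1.4, 0.2)

The magenta cylinder was at about (11.2, 4.9) and moved to about (9.8, 5.1).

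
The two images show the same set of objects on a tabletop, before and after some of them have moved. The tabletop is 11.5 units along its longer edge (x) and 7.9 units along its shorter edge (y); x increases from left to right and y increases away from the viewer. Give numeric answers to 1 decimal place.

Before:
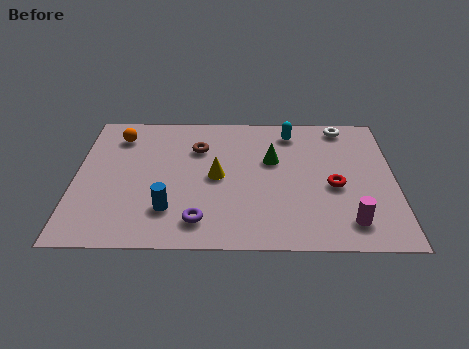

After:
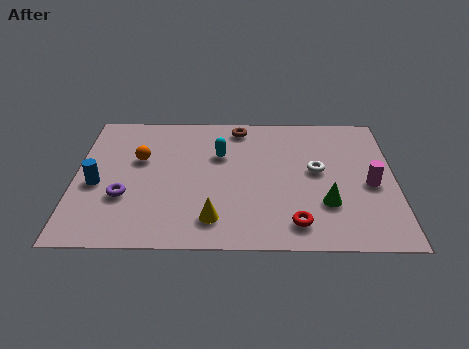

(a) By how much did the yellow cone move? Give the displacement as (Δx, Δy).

(-0.1, -2.4)

The yellow cone was at about (5.1, 3.9) and moved to about (5.0, 1.5).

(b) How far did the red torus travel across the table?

2.5

The red torus moved from about (9.3, 3.4) to (7.9, 1.3), a distance of √(1.4² + 2.1²) ≈ 2.5.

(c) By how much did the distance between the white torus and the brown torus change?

-1.7

The distance was about 5.5 in the first image and 3.8 in the second, so they moved 1.7 units closer together.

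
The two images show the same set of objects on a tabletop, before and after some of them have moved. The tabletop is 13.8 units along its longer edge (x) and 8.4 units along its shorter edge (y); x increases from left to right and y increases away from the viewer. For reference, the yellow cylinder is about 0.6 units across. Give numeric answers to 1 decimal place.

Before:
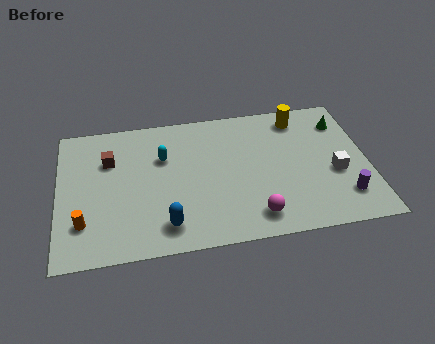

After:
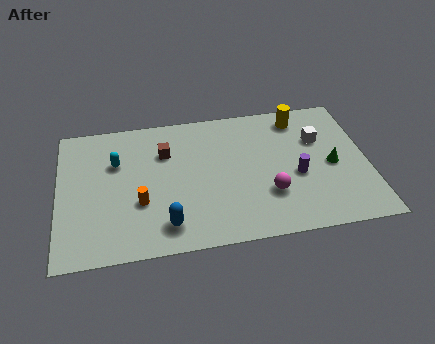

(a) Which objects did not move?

the blue capsule and the yellow cylinder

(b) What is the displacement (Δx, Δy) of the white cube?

(-0.6, 2.2)

From the two frames, the white cube sits at roughly (12.3, 3.4) before and (11.7, 5.6) after.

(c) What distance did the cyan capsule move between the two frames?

2.1

The cyan capsule moved from about (4.7, 5.6) to (2.6, 5.6), a distance of √(2.1² + 0.0²) ≈ 2.1.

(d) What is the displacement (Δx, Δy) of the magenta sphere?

(0.7, 1.2)

The magenta sphere started near (8.6, 1.4) and ended near (9.3, 2.6).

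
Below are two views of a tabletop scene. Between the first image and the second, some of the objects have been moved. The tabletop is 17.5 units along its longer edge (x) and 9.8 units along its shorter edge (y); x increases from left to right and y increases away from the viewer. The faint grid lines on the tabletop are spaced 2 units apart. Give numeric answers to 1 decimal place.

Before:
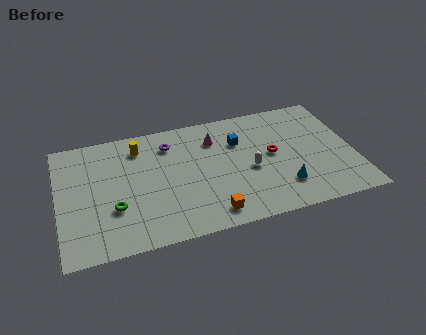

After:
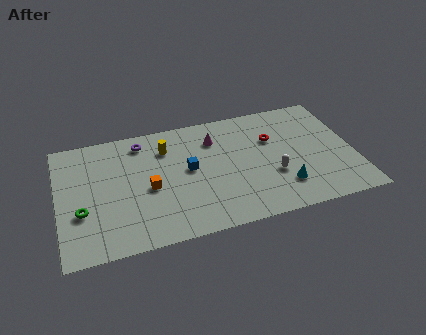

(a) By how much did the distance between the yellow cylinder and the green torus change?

+1.6

Before: roughly 4.9 units apart; after: 6.5. That's 1.6 units further apart.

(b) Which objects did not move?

the cyan cone and the magenta cone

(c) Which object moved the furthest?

the orange cube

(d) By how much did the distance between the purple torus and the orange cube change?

-2.7

The distance was about 6.6 in the first image and 3.9 in the second, so they moved 2.7 units closer together.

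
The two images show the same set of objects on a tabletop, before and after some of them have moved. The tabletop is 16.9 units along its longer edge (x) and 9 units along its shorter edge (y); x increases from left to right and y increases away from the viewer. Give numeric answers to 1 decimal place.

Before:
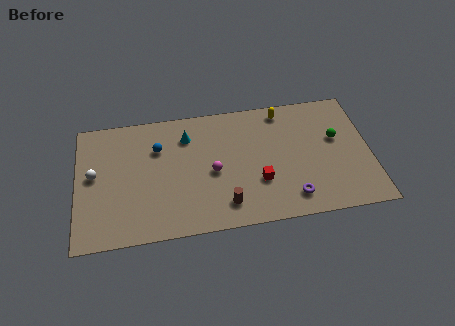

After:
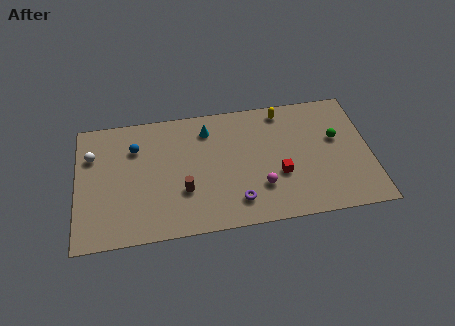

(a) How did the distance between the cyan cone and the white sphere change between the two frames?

+1.0

The distance was about 5.8 in the first image and 6.8 in the second, so they moved 1.0 units further apart.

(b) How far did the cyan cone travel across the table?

1.2

The cyan cone was near (6.4, 6.9) before and (7.6, 7.2) after, so it travelled √(1.2² + 0.3²) ≈ 1.2 units.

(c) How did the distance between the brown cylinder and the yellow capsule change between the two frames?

+0.5

Before: roughly 7.2 units apart; after: 7.7. That's 0.5 units further apart.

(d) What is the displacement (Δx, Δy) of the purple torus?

(-3.1, 0.2)

The purple torus was at about (12.2, 1.6) and moved to about (9.1, 1.8).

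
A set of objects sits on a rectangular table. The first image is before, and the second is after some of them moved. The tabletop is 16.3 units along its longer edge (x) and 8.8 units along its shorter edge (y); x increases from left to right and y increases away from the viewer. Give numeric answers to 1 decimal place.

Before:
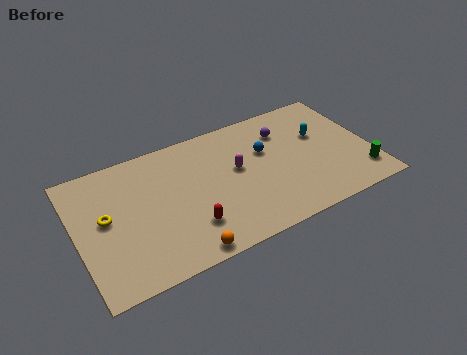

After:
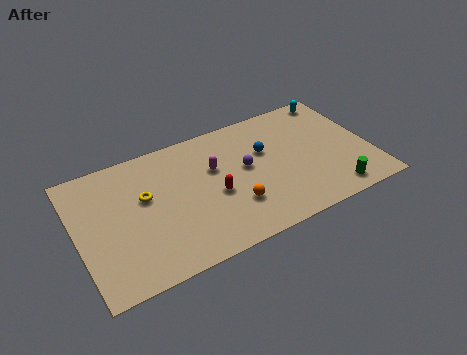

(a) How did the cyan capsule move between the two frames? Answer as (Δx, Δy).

(1.3, 2.4)

From the two frames, the cyan capsule sits at roughly (13.7, 5.5) before and (15.0, 7.9) after.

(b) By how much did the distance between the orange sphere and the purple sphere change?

-6.1

The distance was about 8.6 in the first image and 2.5 in the second, so they moved 6.1 units closer together.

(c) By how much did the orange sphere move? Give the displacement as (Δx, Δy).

(3.0, 1.8)

The orange sphere was at about (5.4, 0.8) and moved to about (8.4, 2.6).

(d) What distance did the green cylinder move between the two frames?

1.8

From (15.5, 1.8) to (13.8, 1.2), the green cylinder covered √(1.7² + 0.6²) ≈ 1.8 units.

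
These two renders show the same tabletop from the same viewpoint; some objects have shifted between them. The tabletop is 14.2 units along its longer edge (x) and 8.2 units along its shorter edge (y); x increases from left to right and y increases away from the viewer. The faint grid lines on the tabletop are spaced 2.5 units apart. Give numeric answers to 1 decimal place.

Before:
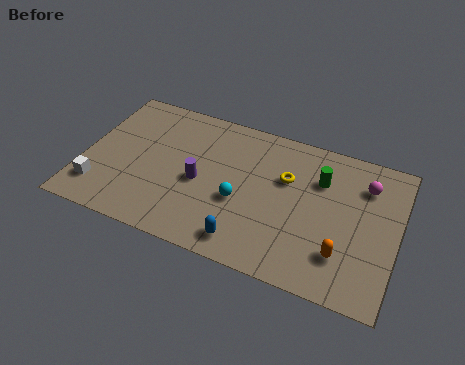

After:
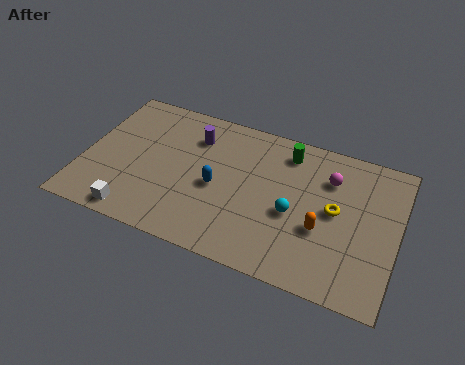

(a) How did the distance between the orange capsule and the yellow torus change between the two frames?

-3.0

The distance was about 4.3 in the first image and 1.3 in the second, so they moved 3.0 units closer together.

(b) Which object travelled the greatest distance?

the blue capsule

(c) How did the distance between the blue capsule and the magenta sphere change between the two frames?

-1.6

The distance was about 7.0 in the first image and 5.4 in the second, so they moved 1.6 units closer together.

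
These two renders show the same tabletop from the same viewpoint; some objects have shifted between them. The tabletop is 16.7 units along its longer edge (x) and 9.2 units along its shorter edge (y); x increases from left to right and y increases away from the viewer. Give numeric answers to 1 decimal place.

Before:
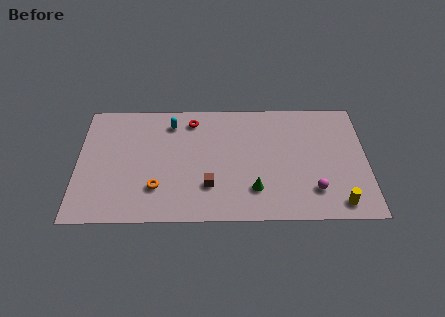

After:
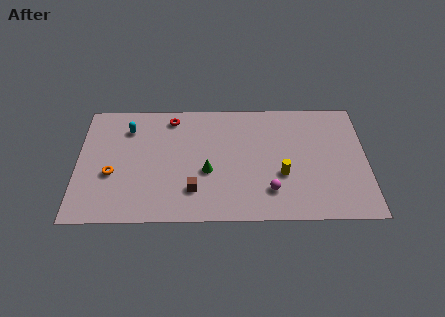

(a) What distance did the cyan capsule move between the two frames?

2.5

The cyan capsule moved from about (5.4, 7.5) to (2.9, 7.1), a distance of √(2.5² + 0.4²) ≈ 2.5.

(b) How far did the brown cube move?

0.9

The brown cube was near (7.6, 2.6) before and (6.7, 2.3) after, so it travelled √(0.9² + 0.3²) ≈ 0.9 units.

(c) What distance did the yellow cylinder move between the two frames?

3.9

The yellow cylinder was near (15.0, 1.2) before and (11.8, 3.4) after, so it travelled √(3.2² + 2.2²) ≈ 3.9 units.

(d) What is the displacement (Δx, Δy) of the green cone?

(-2.7, 1.4)

The green cone started near (10.2, 2.3) and ended near (7.5, 3.7).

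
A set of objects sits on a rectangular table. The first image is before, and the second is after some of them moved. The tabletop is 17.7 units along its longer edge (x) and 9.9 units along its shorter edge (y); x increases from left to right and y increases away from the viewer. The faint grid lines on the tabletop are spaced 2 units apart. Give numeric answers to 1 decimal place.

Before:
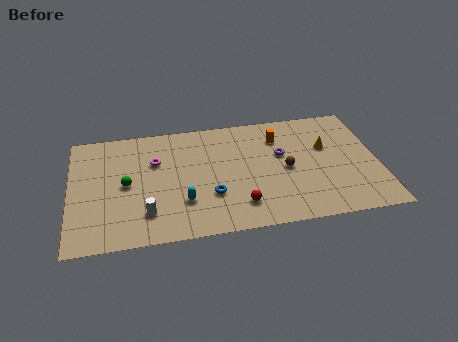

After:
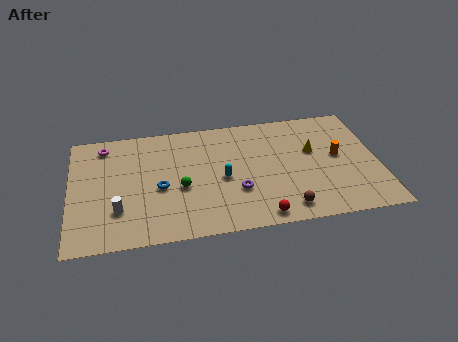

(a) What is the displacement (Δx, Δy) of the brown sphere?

(-0.2, -3.3)

The brown sphere was at about (12.4, 4.7) and moved to about (12.2, 1.4).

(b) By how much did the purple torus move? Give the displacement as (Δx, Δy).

(-2.7, -2.7)

The purple torus started near (12.2, 6.0) and ended near (9.5, 3.3).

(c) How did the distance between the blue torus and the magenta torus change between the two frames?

+0.5

Before: roughly 4.6 units apart; after: 5.1. That's 0.5 units further apart.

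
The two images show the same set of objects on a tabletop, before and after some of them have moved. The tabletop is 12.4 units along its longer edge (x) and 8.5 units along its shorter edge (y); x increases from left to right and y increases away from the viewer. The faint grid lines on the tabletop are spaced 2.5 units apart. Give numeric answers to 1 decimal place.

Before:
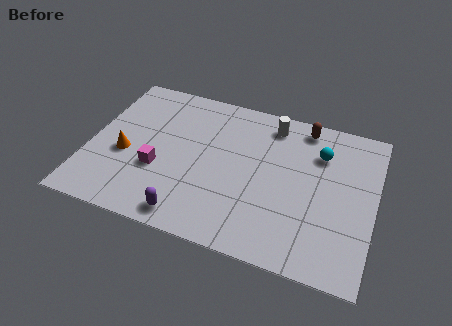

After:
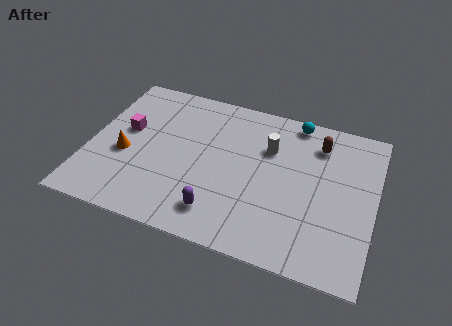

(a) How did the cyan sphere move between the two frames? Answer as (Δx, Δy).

(-1.2, 1.5)

From the two frames, the cyan sphere sits at roughly (9.9, 6.2) before and (8.7, 7.7) after.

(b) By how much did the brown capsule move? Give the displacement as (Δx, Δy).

(0.7, -0.8)

The brown capsule started near (9.1, 7.5) and ended near (9.8, 6.7).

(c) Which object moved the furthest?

the magenta cube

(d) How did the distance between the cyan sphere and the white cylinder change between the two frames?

-0.3

The distance was about 2.4 in the first image and 2.1 in the second, so they moved 0.3 units closer together.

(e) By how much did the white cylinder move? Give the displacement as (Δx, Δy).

(0.0, -1.4)

From the two frames, the white cylinder sits at roughly (7.7, 7.2) before and (7.7, 5.8) after.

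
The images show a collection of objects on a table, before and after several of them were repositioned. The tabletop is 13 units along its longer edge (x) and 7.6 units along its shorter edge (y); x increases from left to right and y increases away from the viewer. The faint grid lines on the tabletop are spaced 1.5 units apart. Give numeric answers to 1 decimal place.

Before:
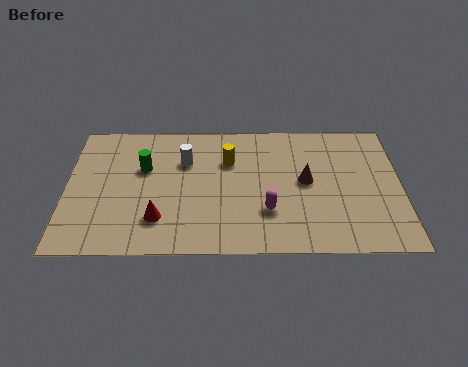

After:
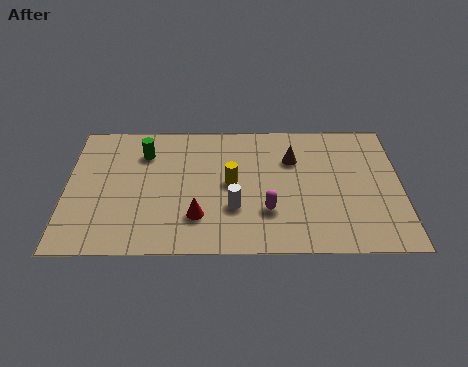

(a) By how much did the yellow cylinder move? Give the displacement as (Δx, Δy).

(0.1, -1.3)

From the two frames, the yellow cylinder sits at roughly (6.3, 5.2) before and (6.4, 3.9) after.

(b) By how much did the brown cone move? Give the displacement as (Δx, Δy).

(-0.5, 1.3)

The brown cone was at about (9.3, 4.0) and moved to about (8.8, 5.3).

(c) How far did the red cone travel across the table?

1.5

The red cone was near (3.6, 1.9) before and (5.1, 2.0) after, so it travelled √(1.5² + 0.1²) ≈ 1.5 units.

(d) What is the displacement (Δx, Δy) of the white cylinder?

(1.9, -2.7)

The white cylinder was at about (4.6, 5.2) and moved to about (6.5, 2.5).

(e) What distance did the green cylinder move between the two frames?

0.9

The green cylinder moved from about (3.0, 4.8) to (3.0, 5.7), a distance of √(0.0² + 0.9²) ≈ 0.9.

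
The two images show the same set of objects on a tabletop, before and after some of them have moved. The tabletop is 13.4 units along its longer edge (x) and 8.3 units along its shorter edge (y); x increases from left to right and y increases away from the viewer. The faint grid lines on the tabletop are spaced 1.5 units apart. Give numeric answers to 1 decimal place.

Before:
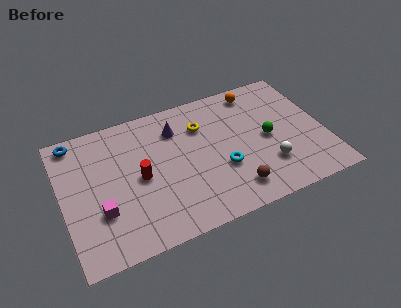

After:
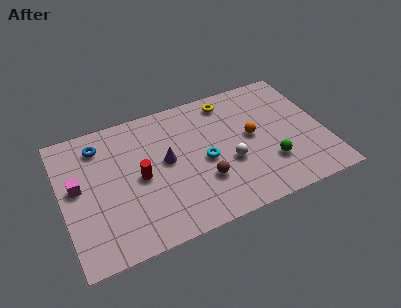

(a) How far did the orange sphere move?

2.9

The orange sphere moved from about (10.3, 7.2) to (9.7, 4.4), a distance of √(0.6² + 2.8²) ≈ 2.9.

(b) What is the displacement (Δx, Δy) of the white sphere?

(-1.9, 0.9)

The white sphere started near (10.3, 2.3) and ended near (8.4, 3.2).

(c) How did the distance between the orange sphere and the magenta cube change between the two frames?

-0.7

They were about 9.6 units apart before and 8.9 after — 0.7 units closer together.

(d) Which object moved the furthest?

the orange sphere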